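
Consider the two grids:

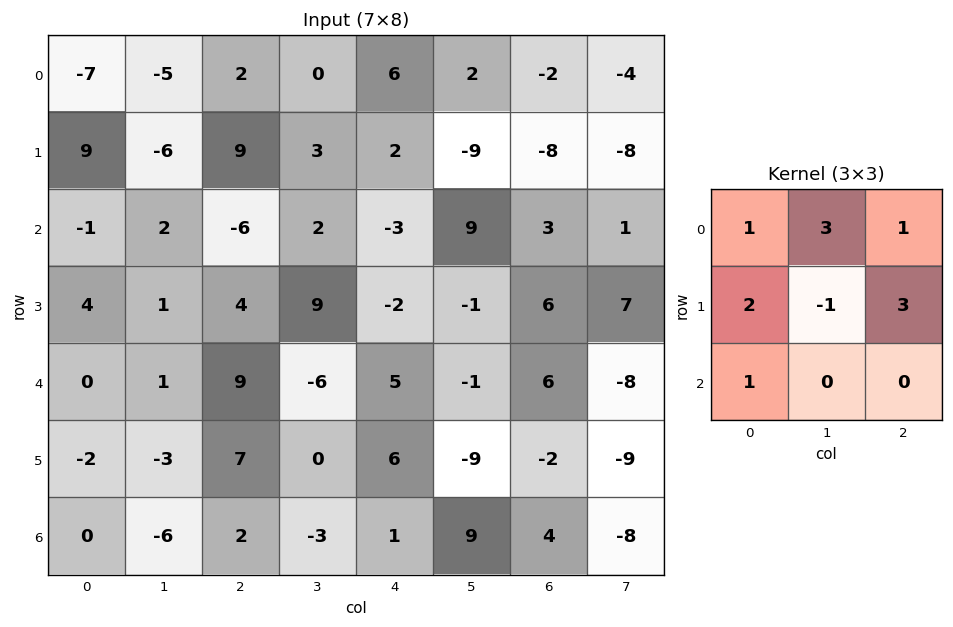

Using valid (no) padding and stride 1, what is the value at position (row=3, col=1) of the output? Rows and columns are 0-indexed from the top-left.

The receptive field on the input at this output position is [1 4 9 / 1 9 -6 / -3 7 0]. Elementwise product with the kernel and sum: 1·1 + 4·3 + 9·1 + 1·2 + 9·-1 + -6·3 + -3·1.

-6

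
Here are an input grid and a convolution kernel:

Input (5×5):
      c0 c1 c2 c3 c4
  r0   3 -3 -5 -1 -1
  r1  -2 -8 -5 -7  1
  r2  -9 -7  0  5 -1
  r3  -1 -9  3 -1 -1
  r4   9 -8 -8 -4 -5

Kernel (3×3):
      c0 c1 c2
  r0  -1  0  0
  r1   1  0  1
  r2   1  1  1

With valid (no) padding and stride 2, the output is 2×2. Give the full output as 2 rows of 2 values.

-26 5
4 -15

Output[0,0]: The receptive field on the input at this output position is [3 -3 -5 / -2 -8 -5 / -9 -7 0]. Elementwise product with the kernel and sum: 3·-1 + -2·1 + -5·1 + -9·1 + -7·1 + 0·1.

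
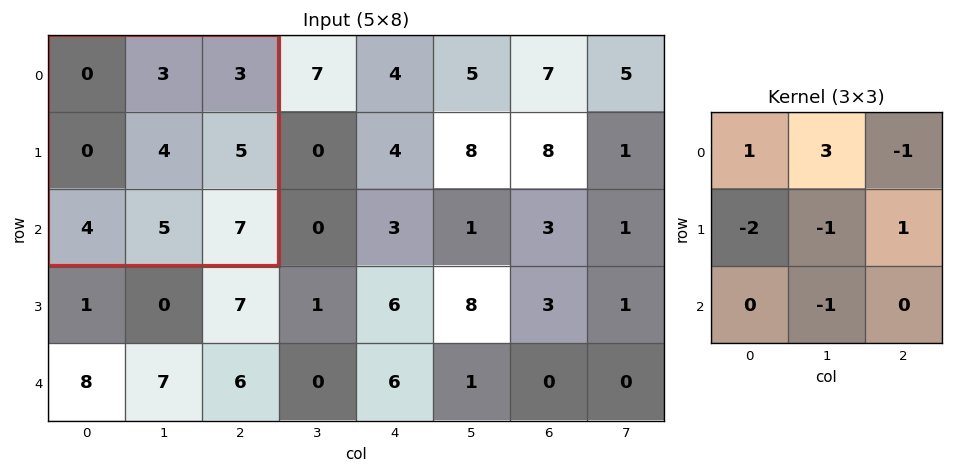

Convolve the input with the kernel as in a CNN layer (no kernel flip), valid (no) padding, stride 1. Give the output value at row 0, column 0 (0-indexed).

2

The receptive field on the input at this output position is [0 3 3 / 0 4 5 / 4 5 7]. Elementwise product with the kernel and sum: 0·1 + 3·3 + 3·-1 + 0·-2 + 4·-1 + 5·1 + 5·-1.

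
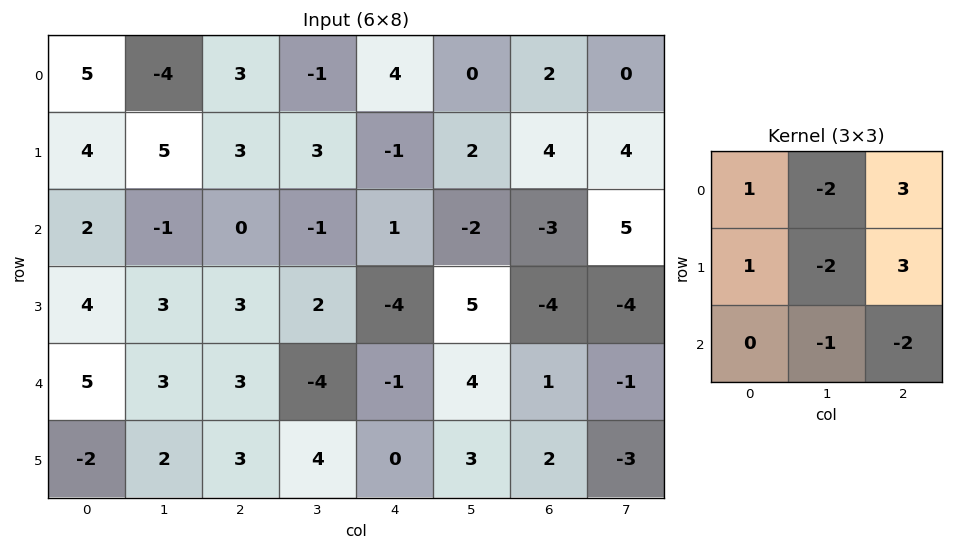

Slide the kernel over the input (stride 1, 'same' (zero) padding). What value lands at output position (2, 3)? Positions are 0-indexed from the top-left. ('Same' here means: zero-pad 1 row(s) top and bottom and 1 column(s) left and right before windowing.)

The receptive field on the zero-padded input at this output position is [3 3 -1 / 0 -1 1 / 3 2 -4]. Elementwise product with the kernel and sum: 3·1 + 3·-2 + -1·3 + 0·1 + -1·-2 + 1·3 + 2·-1 + -4·-2.

5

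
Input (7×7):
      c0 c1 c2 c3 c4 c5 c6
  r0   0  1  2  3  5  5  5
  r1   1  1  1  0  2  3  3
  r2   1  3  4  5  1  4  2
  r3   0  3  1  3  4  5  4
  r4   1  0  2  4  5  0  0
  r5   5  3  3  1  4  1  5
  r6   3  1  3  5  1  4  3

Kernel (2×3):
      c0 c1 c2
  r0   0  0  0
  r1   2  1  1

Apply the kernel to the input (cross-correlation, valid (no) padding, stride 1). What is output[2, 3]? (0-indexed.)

The receptive field on the input at this output position is [5 1 4 / 3 4 5]. Elementwise product with the kernel and sum: 3·2 + 4·1 + 5·1.

15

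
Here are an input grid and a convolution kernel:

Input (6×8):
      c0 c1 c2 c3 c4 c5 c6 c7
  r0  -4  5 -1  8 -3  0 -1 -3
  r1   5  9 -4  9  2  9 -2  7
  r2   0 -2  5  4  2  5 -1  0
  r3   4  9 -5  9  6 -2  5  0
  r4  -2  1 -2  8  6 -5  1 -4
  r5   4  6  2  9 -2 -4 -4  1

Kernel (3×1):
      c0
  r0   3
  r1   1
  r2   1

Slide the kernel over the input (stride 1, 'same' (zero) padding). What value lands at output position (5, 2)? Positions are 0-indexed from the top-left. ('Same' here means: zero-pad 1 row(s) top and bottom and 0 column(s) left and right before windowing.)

The receptive field on the zero-padded input at this output position is [-2 / 2 / 0]. Elementwise product with the kernel and sum: -2·3 + 2·1 + 0·1.

-4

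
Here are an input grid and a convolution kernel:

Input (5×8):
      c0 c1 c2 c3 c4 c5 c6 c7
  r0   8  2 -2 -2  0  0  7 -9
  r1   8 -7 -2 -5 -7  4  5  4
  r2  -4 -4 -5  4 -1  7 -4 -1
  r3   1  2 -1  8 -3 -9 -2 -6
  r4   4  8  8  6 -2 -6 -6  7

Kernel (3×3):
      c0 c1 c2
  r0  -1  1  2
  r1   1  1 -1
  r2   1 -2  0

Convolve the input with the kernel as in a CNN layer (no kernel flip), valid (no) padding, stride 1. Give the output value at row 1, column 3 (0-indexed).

The receptive field on the input at this output position is [-5 -7 4 / 4 -1 7 / 8 -3 -9]. Elementwise product with the kernel and sum: -5·-1 + -7·1 + 4·2 + 4·1 + -1·1 + 7·-1 + 8·1 + -3·-2.

16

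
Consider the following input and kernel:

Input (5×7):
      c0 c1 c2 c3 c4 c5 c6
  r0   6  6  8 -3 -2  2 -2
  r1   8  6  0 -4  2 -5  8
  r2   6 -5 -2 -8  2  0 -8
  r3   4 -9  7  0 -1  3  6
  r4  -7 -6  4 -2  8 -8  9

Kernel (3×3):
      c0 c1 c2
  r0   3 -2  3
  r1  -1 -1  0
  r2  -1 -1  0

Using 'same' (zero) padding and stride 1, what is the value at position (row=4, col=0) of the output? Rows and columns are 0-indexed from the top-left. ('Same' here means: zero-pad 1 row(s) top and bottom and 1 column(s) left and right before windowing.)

The receptive field on the zero-padded input at this output position is [0 4 -9 / 0 -7 -6 / 0 0 0]. Elementwise product with the kernel and sum: 0·3 + 4·-2 + -9·3 + 0·-1 + -7·-1 + 0·-1 + 0·-1.

-28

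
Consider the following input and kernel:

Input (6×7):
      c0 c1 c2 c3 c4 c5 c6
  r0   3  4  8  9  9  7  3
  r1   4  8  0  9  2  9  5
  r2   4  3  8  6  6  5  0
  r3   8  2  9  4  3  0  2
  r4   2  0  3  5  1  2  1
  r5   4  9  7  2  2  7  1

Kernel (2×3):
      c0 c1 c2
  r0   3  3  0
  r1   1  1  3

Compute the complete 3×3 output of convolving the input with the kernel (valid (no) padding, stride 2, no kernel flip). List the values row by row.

Output[0,0]: The receptive field on the input at this output position is [3 4 8 / 4 8 0]. Elementwise product with the kernel and sum: 3·3 + 4·3 + 4·1 + 8·1 + 0·3.
Output[0,1]: The receptive field on the input at this output position is [8 9 9 / 0 9 2]. Elementwise product with the kernel and sum: 8·3 + 9·3 + 0·1 + 9·1 + 2·3.

33 66 74
58 64 42
40 39 21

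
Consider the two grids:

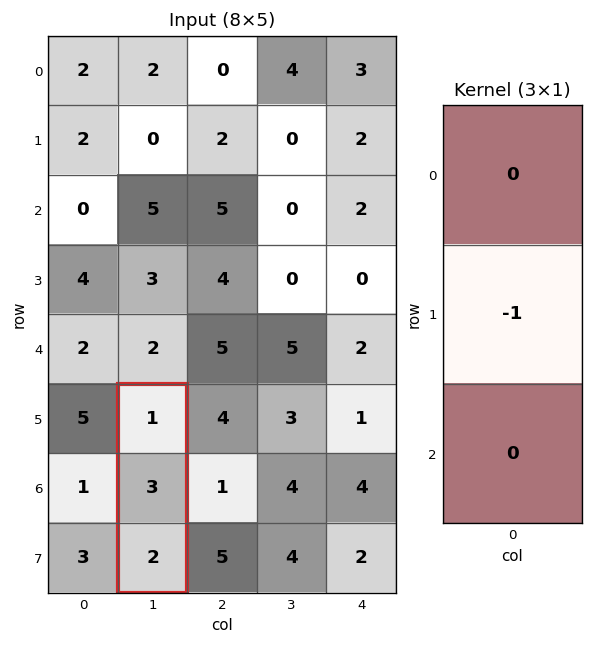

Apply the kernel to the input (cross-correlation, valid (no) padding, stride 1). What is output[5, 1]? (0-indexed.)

The receptive field on the input at this output position is [1 / 3 / 2]. Elementwise product with the kernel and sum: 3·-1.

-3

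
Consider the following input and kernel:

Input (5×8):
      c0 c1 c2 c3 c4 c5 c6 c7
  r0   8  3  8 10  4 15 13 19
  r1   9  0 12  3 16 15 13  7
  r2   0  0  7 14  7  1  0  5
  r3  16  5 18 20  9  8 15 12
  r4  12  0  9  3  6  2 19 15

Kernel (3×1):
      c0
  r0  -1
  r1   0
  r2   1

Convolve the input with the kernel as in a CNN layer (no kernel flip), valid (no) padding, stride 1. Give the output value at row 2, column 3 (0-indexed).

The receptive field on the input at this output position is [14 / 20 / 3]. Elementwise product with the kernel and sum: 14·-1 + 3·1.

-11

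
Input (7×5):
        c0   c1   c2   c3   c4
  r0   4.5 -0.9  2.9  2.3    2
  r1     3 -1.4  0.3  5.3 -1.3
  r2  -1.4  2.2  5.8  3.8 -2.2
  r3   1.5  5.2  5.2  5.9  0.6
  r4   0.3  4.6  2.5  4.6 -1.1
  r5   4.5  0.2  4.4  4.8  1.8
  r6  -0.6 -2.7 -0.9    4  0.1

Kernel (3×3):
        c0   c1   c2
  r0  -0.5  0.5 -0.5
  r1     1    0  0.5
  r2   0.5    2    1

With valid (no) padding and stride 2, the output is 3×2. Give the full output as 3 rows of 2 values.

8.5 6.65
14.85 14.95
1 14.55

Output[0,0]: The receptive field on the input at this output position is [4.5 -0.9 2.9 / 3 -1.4 0.3 / -1.4 2.2 5.8]. Elementwise product with the kernel and sum: 4.5·-0.5 + -0.9·0.5 + 2.9·-0.5 + 3·1 + 0.3·0.5 + -1.4·0.5 + 2.2·2 + 5.8·1.
Output[0,1]: The receptive field on the input at this output position is [2.9 2.3 2 / 0.3 5.3 -1.3 / 5.8 3.8 -2.2]. Elementwise product with the kernel and sum: 2.9·-0.5 + 2.3·0.5 + 2·-0.5 + 0.3·1 + -1.3·0.5 + 5.8·0.5 + 3.8·2 + -2.2·1.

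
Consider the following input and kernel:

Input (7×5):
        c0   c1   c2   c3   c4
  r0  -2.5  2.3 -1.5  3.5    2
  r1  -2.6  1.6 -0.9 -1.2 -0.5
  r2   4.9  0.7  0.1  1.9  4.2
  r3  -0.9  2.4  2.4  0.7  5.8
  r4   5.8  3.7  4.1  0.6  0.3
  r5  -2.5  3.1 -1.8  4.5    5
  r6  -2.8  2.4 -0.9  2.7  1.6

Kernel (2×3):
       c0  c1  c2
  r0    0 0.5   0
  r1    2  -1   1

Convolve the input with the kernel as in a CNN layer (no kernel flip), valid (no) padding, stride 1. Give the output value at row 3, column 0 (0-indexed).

13.2

The receptive field on the input at this output position is [-0.9 2.4 2.4 / 5.8 3.7 4.1]. Elementwise product with the kernel and sum: 2.4·0.5 + 5.8·2 + 3.7·-1 + 4.1·1.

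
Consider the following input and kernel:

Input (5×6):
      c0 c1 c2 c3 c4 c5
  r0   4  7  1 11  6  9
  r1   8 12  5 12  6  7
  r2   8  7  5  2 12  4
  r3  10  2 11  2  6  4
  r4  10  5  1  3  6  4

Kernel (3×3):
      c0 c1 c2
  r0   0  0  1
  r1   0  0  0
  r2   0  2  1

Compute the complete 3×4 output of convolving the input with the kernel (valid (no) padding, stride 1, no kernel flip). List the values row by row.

Output[0,0]: The receptive field on the input at this output position is [4 7 1 / 8 12 5 / 8 7 5]. Elementwise product with the kernel and sum: 1·1 + 7·2 + 5·1.
Output[0,1]: The receptive field on the input at this output position is [7 1 11 / 12 5 12 / 7 5 2]. Elementwise product with the kernel and sum: 11·1 + 5·2 + 2·1.

20 23 22 37
20 36 16 23
16 7 24 20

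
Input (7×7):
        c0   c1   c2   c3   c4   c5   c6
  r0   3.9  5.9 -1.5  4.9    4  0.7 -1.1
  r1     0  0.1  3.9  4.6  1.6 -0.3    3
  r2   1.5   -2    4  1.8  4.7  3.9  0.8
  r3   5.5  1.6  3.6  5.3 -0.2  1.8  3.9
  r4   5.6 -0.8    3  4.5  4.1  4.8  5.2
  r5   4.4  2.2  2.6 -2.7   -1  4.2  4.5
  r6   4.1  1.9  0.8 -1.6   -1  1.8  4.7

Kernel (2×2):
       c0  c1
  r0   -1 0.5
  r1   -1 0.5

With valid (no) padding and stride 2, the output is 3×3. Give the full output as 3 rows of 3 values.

-0.9 2.35 -5.4
-7.2 -4.05 -1.65
-9.3 -4.7 1.4

Output[0,0]: The receptive field on the input at this output position is [3.9 5.9 / 0 0.1]. Elementwise product with the kernel and sum: 3.9·-1 + 5.9·0.5 + 0·-1 + 0.1·0.5.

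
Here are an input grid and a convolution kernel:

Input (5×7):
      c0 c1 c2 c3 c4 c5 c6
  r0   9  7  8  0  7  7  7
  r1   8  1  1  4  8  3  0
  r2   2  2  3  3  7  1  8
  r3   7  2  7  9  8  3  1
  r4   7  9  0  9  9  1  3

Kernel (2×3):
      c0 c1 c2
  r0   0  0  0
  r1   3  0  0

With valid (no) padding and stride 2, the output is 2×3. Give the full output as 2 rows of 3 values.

Output[0,0]: The receptive field on the input at this output position is [9 7 8 / 8 1 1]. Elementwise product with the kernel and sum: 8·3.

24 3 24
21 21 24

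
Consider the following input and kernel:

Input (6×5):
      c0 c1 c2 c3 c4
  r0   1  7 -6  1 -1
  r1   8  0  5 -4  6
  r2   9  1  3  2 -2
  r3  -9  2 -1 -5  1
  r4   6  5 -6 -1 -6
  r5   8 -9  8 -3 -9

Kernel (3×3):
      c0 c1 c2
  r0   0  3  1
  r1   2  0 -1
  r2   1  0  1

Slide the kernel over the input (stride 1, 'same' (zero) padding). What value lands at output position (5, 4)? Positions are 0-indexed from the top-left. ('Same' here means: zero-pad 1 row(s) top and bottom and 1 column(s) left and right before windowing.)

The receptive field on the zero-padded input at this output position is [-1 -6 0 / -3 -9 0 / 0 0 0]. Elementwise product with the kernel and sum: -6·3 + 0·1 + -3·2 + 0·-1 + 0·1 + 0·1.

-24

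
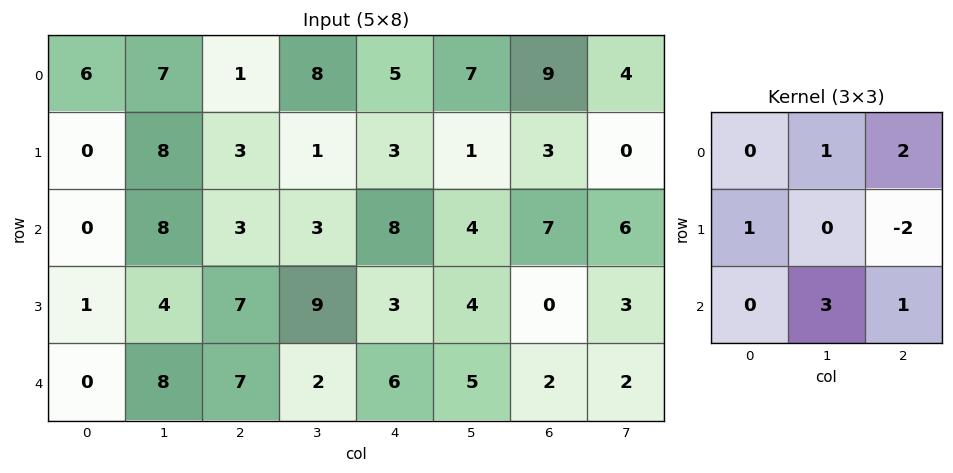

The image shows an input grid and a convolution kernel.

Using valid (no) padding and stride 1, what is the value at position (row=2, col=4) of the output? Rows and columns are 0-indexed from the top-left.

The receptive field on the input at this output position is [8 4 7 / 3 4 0 / 6 5 2]. Elementwise product with the kernel and sum: 4·1 + 7·2 + 3·1 + 0·-2 + 5·3 + 2·1.

38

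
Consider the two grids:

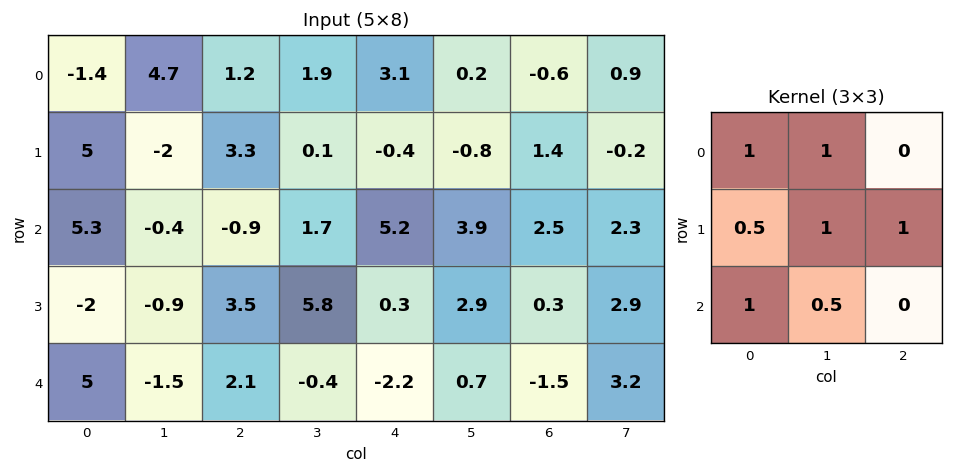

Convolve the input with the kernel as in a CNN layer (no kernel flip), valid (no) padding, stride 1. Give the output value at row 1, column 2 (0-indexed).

The receptive field on the input at this output position is [3.3 0.1 -0.4 / -0.9 1.7 5.2 / 3.5 5.8 0.3]. Elementwise product with the kernel and sum: 3.3·1 + 0.1·1 + -0.9·0.5 + 1.7·1 + 5.2·1 + 3.5·1 + 5.8·0.5.

16.25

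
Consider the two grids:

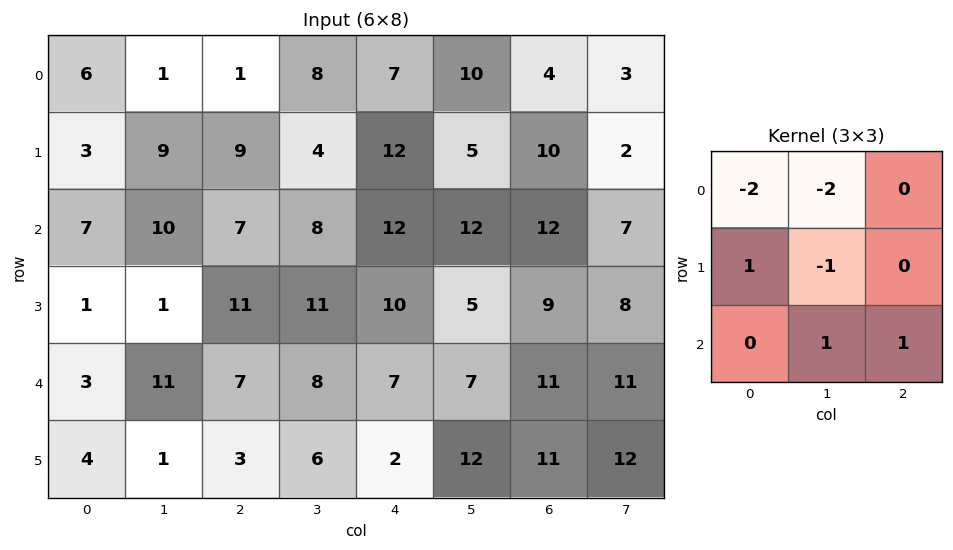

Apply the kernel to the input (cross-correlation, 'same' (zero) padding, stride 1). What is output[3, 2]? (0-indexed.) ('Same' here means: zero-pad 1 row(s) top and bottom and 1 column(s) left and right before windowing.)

-29

The receptive field on the zero-padded input at this output position is [10 7 8 / 1 11 11 / 11 7 8]. Elementwise product with the kernel and sum: 10·-2 + 7·-2 + 1·1 + 11·-1 + 7·1 + 8·1.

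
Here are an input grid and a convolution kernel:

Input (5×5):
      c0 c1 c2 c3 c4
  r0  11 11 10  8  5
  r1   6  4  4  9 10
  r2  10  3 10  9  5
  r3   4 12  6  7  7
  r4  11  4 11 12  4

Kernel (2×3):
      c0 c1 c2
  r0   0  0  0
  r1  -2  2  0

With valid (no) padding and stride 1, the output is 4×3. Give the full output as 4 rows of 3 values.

Output[0,0]: The receptive field on the input at this output position is [11 11 10 / 6 4 4]. Elementwise product with the kernel and sum: 6·-2 + 4·2.
Output[0,1]: The receptive field on the input at this output position is [11 10 8 / 4 4 9]. Elementwise product with the kernel and sum: 4·-2 + 4·2.

-4 0 10
-14 14 -2
16 -12 2
-14 14 2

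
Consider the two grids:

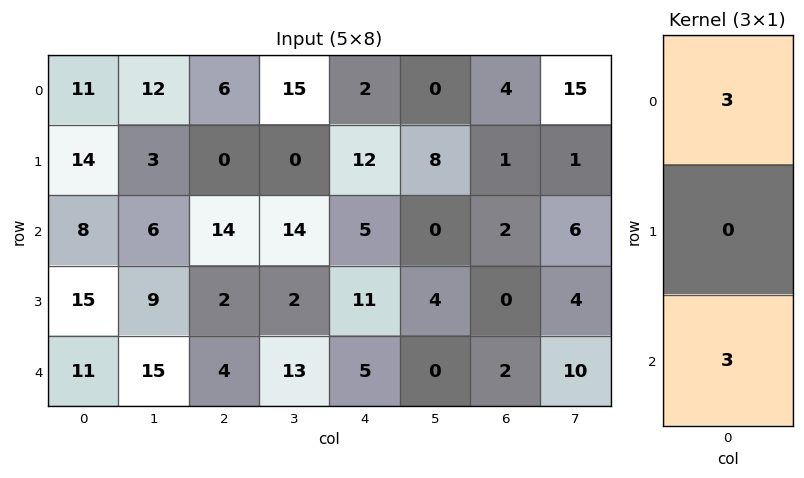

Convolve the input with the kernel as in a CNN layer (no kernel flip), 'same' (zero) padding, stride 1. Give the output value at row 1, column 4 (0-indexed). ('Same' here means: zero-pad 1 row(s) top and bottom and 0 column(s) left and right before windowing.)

The receptive field on the zero-padded input at this output position is [2 / 12 / 5]. Elementwise product with the kernel and sum: 2·3 + 5·3.

21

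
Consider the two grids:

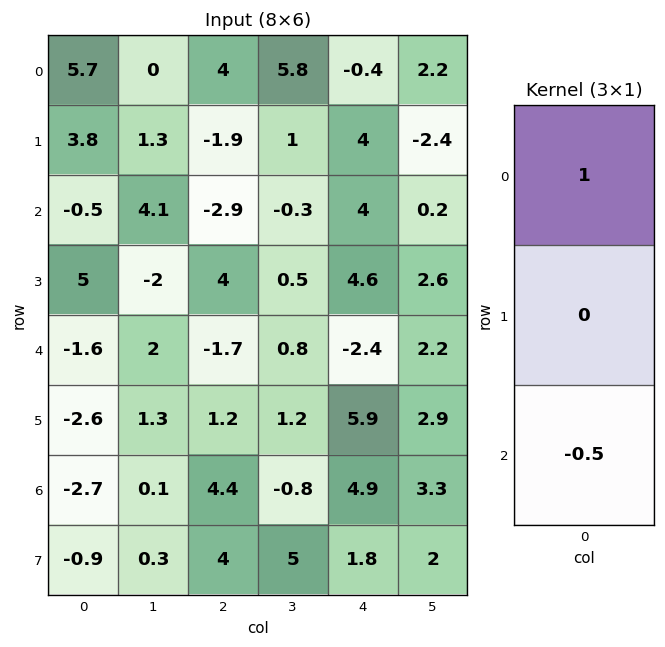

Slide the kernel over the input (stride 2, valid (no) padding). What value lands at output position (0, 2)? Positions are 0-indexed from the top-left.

-2.4

The receptive field on the input at this output position is [-0.4 / 4 / 4]. Elementwise product with the kernel and sum: -0.4·1 + 4·-0.5.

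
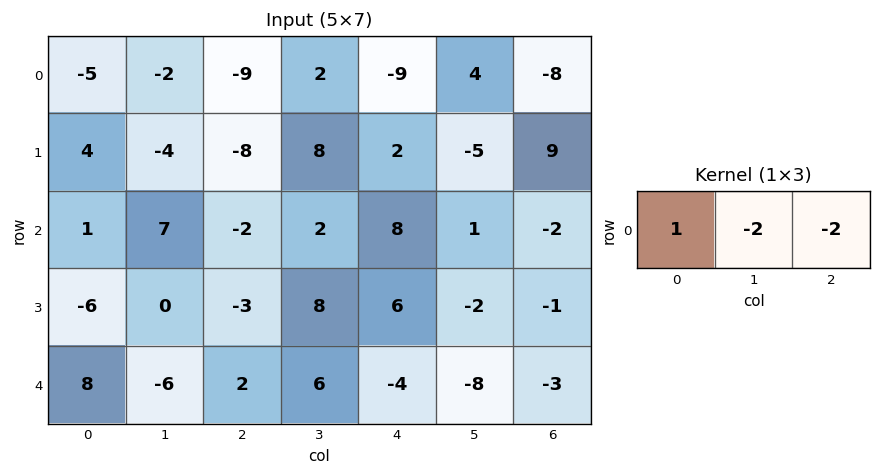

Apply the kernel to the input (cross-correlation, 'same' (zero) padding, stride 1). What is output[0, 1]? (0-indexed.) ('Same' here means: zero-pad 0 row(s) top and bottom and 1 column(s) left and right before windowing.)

17

The receptive field on the zero-padded input at this output position is [-5 -2 -9]. Elementwise product with the kernel and sum: -5·1 + -2·-2 + -9·-2.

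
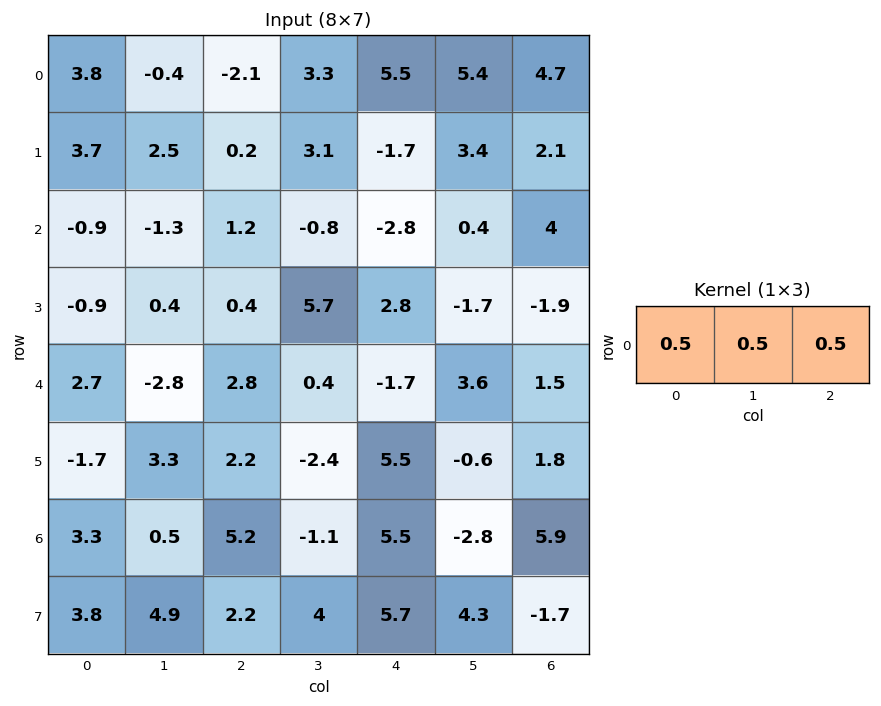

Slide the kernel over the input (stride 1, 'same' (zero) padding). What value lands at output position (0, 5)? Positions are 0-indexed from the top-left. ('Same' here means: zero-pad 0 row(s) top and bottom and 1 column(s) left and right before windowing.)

7.8

The receptive field on the zero-padded input at this output position is [5.5 5.4 4.7]. Elementwise product with the kernel and sum: 5.5·0.5 + 5.4·0.5 + 4.7·0.5.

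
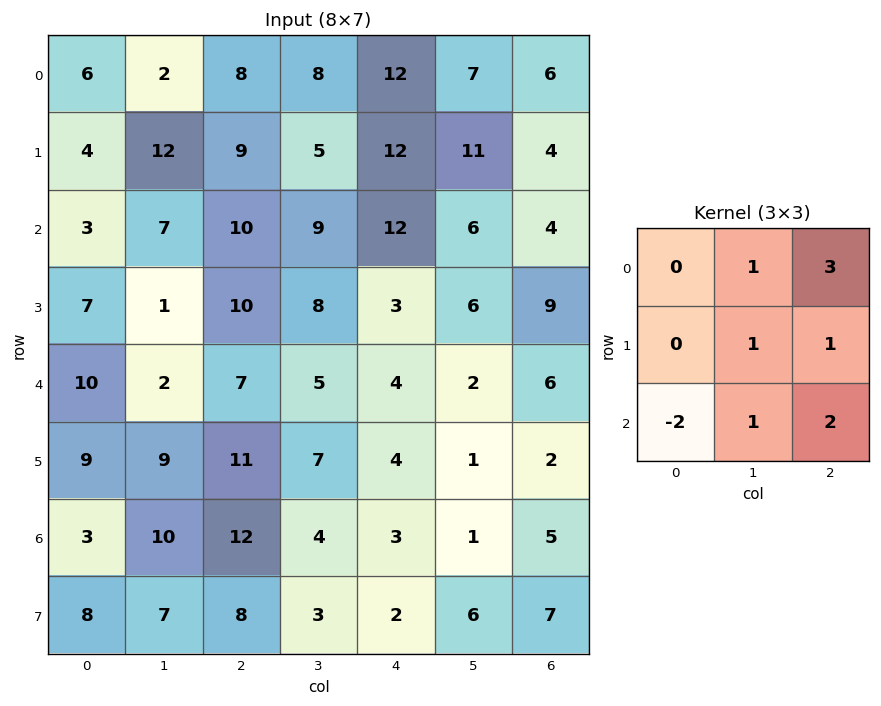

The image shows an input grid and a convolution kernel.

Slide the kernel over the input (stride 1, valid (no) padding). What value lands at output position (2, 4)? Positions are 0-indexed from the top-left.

39

The receptive field on the input at this output position is [12 6 4 / 3 6 9 / 4 2 6]. Elementwise product with the kernel and sum: 6·1 + 4·3 + 6·1 + 9·1 + 4·-2 + 2·1 + 6·2.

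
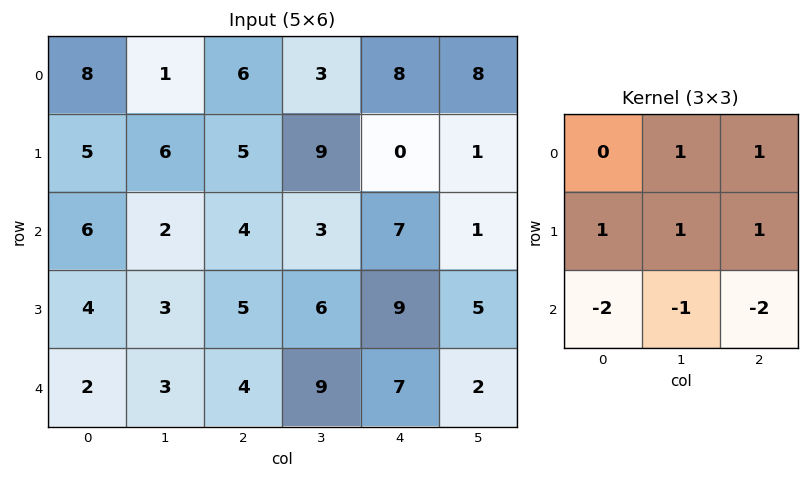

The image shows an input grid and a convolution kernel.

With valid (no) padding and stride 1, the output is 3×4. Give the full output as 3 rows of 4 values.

1 15 0 11
2 0 -11 -19
3 -7 -1 -1

Output[0,0]: The receptive field on the input at this output position is [8 1 6 / 5 6 5 / 6 2 4]. Elementwise product with the kernel and sum: 1·1 + 6·1 + 5·1 + 6·1 + 5·1 + 6·-2 + 2·-1 + 4·-2.
Output[0,1]: The receptive field on the input at this output position is [1 6 3 / 6 5 9 / 2 4 3]. Elementwise product with the kernel and sum: 6·1 + 3·1 + 6·1 + 5·1 + 9·1 + 2·-2 + 4·-1 + 3·-2.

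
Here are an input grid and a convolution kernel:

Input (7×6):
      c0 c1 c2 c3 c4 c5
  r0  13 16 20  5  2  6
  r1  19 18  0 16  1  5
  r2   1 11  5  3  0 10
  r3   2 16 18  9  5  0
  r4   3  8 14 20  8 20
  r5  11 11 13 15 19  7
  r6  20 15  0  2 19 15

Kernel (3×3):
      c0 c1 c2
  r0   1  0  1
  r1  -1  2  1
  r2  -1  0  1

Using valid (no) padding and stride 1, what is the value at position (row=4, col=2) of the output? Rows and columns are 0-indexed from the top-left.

77

The receptive field on the input at this output position is [14 20 8 / 13 15 19 / 0 2 19]. Elementwise product with the kernel and sum: 14·1 + 8·1 + 13·-1 + 15·2 + 19·1 + 0·-1 + 19·1.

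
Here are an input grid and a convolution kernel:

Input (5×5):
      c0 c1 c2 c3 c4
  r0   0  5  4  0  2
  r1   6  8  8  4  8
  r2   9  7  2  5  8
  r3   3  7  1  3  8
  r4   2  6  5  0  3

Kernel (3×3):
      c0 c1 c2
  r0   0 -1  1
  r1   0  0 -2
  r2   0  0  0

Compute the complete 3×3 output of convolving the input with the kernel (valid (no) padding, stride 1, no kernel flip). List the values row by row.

Output[0,0]: The receptive field on the input at this output position is [0 5 4 / 6 8 8 / 9 7 2]. Elementwise product with the kernel and sum: 5·-1 + 4·1 + 8·-2.

-17 -12 -14
-4 -14 -12
-7 -3 -13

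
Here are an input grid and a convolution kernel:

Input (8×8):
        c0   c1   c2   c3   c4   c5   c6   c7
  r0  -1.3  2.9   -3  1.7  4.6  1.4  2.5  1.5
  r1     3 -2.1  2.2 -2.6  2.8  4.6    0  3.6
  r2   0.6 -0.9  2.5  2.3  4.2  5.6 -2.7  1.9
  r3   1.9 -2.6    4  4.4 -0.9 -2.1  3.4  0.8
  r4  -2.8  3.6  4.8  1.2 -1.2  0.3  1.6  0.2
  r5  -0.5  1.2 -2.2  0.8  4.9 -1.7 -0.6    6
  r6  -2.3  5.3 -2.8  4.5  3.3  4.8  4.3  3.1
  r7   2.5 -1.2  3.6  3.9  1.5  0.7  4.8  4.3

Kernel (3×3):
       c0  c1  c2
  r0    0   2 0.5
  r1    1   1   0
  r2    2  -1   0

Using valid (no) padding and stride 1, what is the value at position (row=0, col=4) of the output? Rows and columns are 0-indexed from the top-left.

14.25

The receptive field on the input at this output position is [4.6 1.4 2.5 / 2.8 4.6 0 / 4.2 5.6 -2.7]. Elementwise product with the kernel and sum: 1.4·2 + 2.5·0.5 + 2.8·1 + 4.6·1 + 4.2·2 + 5.6·-1.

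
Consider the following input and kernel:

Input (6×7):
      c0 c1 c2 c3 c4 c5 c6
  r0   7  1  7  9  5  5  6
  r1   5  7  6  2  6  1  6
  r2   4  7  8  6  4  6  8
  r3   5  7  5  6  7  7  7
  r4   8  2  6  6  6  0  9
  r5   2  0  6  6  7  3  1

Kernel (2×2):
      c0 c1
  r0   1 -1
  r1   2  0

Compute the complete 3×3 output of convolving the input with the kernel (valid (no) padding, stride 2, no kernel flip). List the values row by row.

16 10 12
7 12 12
10 12 20

Output[0,0]: The receptive field on the input at this output position is [7 1 / 5 7]. Elementwise product with the kernel and sum: 7·1 + 1·-1 + 5·2.
Output[0,1]: The receptive field on the input at this output position is [7 9 / 6 2]. Elementwise product with the kernel and sum: 7·1 + 9·-1 + 6·2.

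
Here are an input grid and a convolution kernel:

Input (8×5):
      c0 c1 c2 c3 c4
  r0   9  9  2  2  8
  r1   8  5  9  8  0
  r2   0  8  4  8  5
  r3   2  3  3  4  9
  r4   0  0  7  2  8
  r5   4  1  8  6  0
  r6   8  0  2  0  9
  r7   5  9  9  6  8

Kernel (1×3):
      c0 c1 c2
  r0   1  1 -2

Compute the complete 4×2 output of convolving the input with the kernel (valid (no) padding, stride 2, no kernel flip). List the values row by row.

Output[0,0]: The receptive field on the input at this output position is [9 9 2]. Elementwise product with the kernel and sum: 9·1 + 9·1 + 2·-2.
Output[0,1]: The receptive field on the input at this output position is [2 2 8]. Elementwise product with the kernel and sum: 2·1 + 2·1 + 8·-2.

14 -12
0 2
-14 -7
4 -16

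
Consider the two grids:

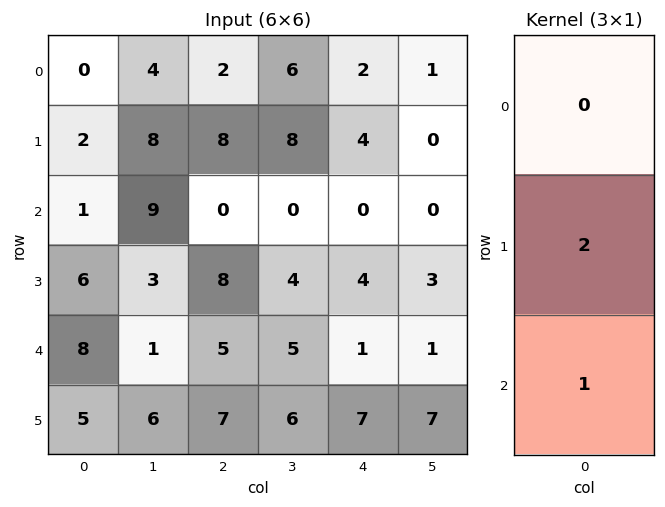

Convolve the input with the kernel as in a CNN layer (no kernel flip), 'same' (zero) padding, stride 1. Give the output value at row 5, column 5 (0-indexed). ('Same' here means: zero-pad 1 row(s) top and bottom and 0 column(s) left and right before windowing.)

14

The receptive field on the zero-padded input at this output position is [1 / 7 / 0]. Elementwise product with the kernel and sum: 7·2 + 0·1.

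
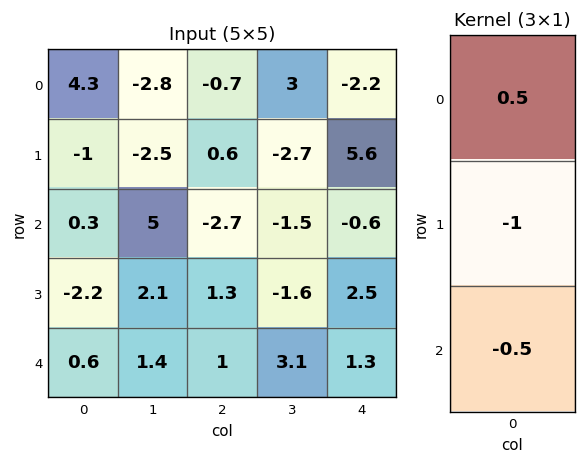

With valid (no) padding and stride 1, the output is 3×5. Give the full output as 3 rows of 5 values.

3 -1.4 0.4 4.95 -6.4
0.3 -7.3 2.35 0.95 2.15
2.05 -0.3 -3.15 -0.7 -3.45

Output[0,0]: The receptive field on the input at this output position is [4.3 / -1 / 0.3]. Elementwise product with the kernel and sum: 4.3·0.5 + -1·-1 + 0.3·-0.5.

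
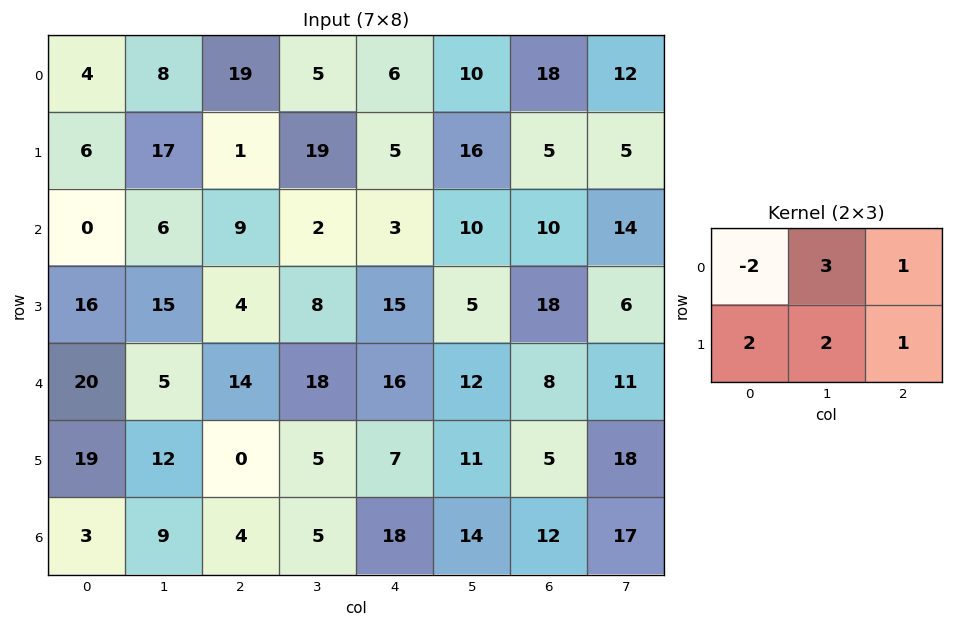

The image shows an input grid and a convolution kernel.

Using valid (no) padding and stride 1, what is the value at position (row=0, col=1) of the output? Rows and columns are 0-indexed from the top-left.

The receptive field on the input at this output position is [8 19 5 / 17 1 19]. Elementwise product with the kernel and sum: 8·-2 + 19·3 + 5·1 + 17·2 + 1·2 + 19·1.

101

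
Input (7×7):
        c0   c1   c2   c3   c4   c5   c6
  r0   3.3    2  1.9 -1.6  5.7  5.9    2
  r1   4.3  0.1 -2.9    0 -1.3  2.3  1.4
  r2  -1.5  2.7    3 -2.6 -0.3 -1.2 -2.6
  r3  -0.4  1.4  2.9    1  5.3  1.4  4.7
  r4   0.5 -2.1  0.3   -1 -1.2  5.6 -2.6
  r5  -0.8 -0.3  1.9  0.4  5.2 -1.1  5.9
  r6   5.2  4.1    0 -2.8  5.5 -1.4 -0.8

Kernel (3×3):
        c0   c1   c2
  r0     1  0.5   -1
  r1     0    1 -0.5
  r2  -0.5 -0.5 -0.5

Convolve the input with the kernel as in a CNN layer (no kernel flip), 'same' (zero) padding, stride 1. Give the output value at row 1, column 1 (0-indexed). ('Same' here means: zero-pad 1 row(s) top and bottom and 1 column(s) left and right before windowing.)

The receptive field on the zero-padded input at this output position is [3.3 2 1.9 / 4.3 0.1 -2.9 / -1.5 2.7 3]. Elementwise product with the kernel and sum: 3.3·1 + 2·0.5 + 1.9·-1 + 0.1·1 + -2.9·-0.5 + -1.5·-0.5 + 2.7·-0.5 + 3·-0.5.

1.85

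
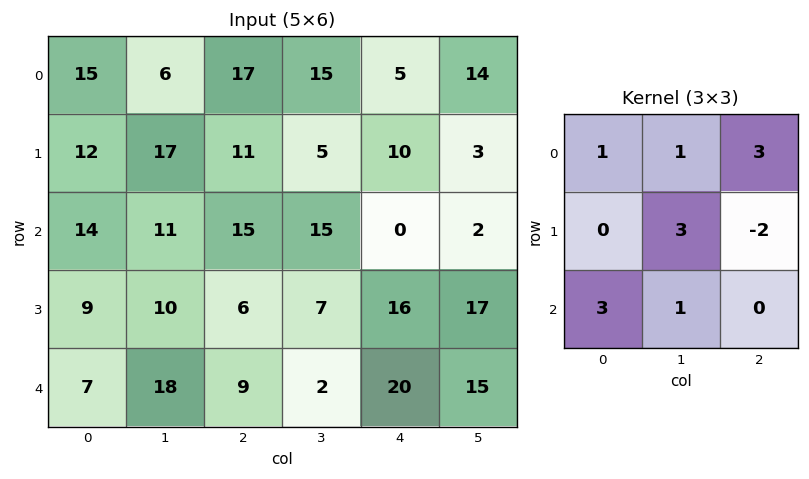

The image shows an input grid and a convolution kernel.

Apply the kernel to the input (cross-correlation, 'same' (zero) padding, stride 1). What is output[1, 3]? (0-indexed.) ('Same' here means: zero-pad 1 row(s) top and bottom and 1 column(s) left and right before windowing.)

The receptive field on the zero-padded input at this output position is [17 15 5 / 11 5 10 / 15 15 0]. Elementwise product with the kernel and sum: 17·1 + 15·1 + 5·3 + 5·3 + 10·-2 + 15·3 + 15·1.

102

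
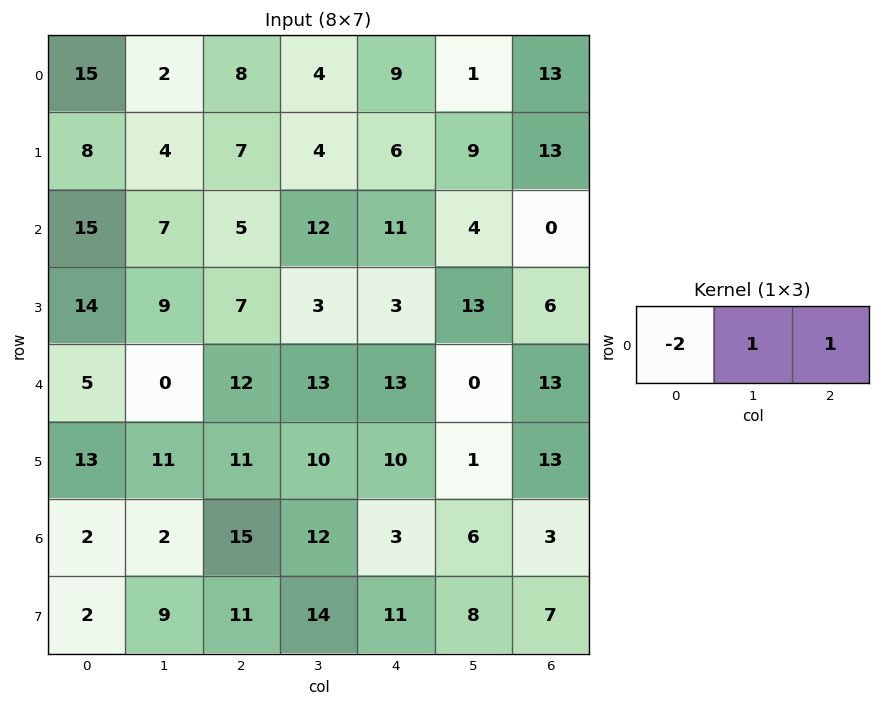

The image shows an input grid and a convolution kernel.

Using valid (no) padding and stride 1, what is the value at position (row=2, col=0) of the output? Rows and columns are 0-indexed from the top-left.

-18

The receptive field on the input at this output position is [15 7 5]. Elementwise product with the kernel and sum: 15·-2 + 7·1 + 5·1.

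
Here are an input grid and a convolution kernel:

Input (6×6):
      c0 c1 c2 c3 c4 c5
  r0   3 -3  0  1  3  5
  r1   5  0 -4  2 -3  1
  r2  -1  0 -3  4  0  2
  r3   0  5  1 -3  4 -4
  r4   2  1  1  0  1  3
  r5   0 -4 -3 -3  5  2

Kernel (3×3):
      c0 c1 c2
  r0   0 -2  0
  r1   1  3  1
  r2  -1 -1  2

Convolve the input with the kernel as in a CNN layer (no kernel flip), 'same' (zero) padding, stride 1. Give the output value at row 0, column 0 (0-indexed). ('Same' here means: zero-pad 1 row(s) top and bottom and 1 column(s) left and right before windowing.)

The receptive field on the zero-padded input at this output position is [0 0 0 / 0 3 -3 / 0 5 0]. Elementwise product with the kernel and sum: 0·-2 + 0·1 + 3·3 + -3·1 + 0·-1 + 5·-1 + 0·2.

1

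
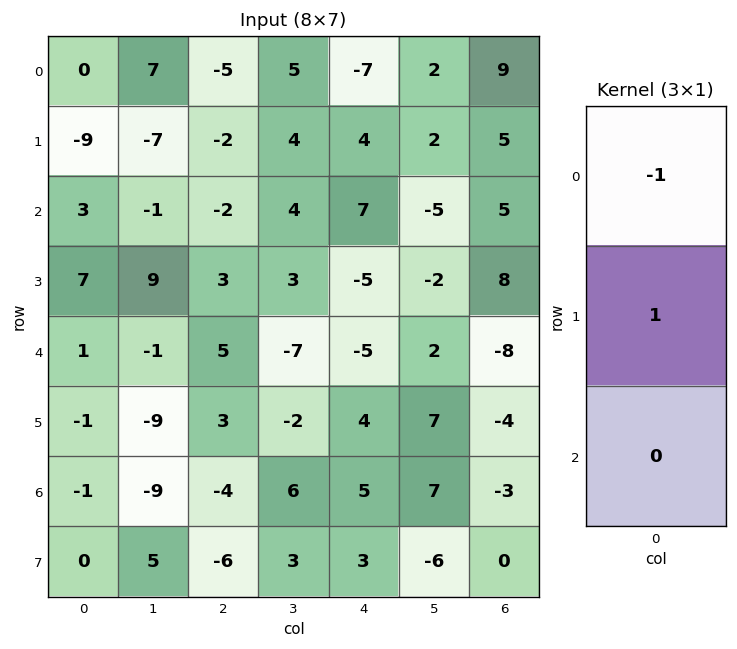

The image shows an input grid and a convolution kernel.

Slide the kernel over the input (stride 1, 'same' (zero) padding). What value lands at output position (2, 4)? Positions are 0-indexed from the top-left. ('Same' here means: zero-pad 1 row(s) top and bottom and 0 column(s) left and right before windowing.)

3

The receptive field on the zero-padded input at this output position is [4 / 7 / -5]. Elementwise product with the kernel and sum: 4·-1 + 7·1.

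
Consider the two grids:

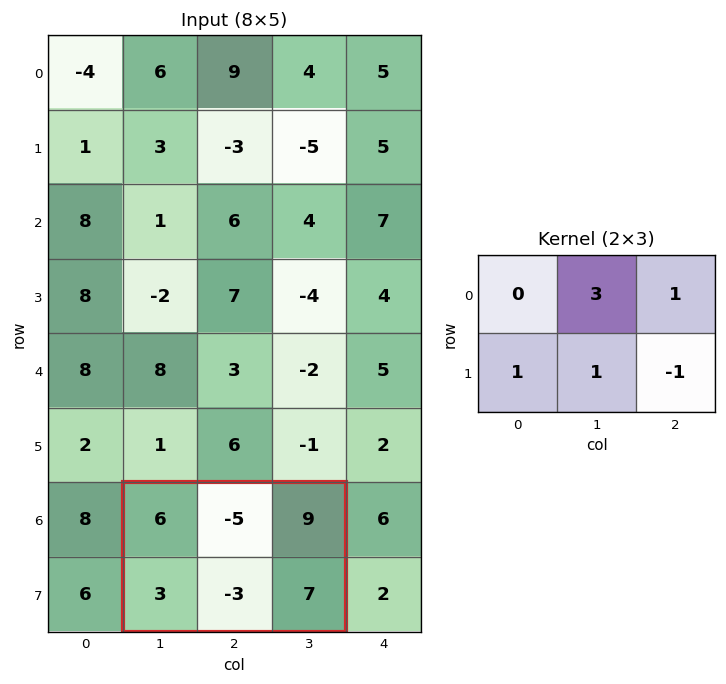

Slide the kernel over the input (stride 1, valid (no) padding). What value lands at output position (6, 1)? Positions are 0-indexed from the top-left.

-13

The receptive field on the input at this output position is [6 -5 9 / 3 -3 7]. Elementwise product with the kernel and sum: -5·3 + 9·1 + 3·1 + -3·1 + 7·-1.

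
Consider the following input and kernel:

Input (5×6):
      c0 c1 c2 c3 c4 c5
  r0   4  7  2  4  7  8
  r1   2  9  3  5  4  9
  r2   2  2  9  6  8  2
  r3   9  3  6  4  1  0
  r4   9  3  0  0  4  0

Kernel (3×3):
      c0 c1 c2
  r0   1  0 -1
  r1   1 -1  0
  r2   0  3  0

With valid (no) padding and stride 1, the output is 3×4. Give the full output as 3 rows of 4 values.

Output[0,0]: The receptive field on the input at this output position is [4 7 2 / 2 9 3 / 2 2 9]. Elementwise product with the kernel and sum: 4·1 + 2·-1 + 2·1 + 9·-1 + 2·3.
Output[0,1]: The receptive field on the input at this output position is [7 2 4 / 9 3 5 / 2 9 6]. Elementwise product with the kernel and sum: 7·1 + 4·-1 + 9·1 + 3·-1 + 9·3.

1 36 11 21
8 15 14 -3
8 -7 3 19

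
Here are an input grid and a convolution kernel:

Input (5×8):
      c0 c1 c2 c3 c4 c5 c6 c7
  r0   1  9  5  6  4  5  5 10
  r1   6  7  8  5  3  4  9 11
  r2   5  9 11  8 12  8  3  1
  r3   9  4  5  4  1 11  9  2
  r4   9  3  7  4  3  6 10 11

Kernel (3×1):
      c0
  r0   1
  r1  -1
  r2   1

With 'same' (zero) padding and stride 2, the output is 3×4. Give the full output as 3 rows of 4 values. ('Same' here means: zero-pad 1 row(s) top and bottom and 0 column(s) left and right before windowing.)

5 3 -1 4
10 2 -8 15
0 -2 -2 -1

Output[0,0]: The receptive field on the zero-padded input at this output position is [0 / 1 / 6]. Elementwise product with the kernel and sum: 0·1 + 1·-1 + 6·1.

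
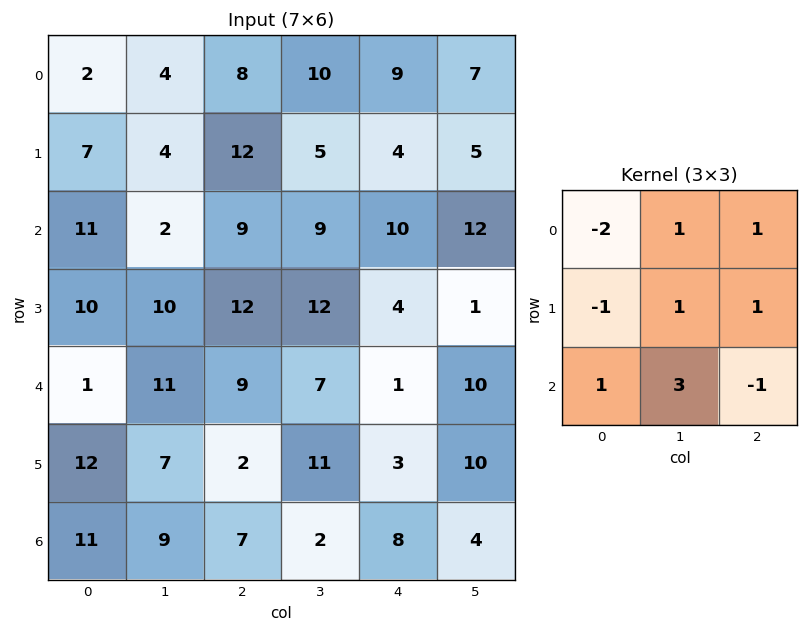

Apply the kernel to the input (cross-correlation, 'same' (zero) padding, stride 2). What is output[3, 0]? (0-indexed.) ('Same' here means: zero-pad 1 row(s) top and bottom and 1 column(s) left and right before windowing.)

39

The receptive field on the zero-padded input at this output position is [0 12 7 / 0 11 9 / 0 0 0]. Elementwise product with the kernel and sum: 0·-2 + 12·1 + 7·1 + 0·-1 + 11·1 + 9·1 + 0·1 + 0·3 + 0·-1.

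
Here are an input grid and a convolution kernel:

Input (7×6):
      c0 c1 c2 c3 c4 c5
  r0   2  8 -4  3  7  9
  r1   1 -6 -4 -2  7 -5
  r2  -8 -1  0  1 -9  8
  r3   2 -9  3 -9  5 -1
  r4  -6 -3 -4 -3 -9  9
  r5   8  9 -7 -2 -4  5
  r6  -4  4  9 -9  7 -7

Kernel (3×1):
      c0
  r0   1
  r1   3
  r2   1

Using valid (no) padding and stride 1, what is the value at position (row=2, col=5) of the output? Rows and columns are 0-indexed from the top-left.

The receptive field on the input at this output position is [8 / -1 / 9]. Elementwise product with the kernel and sum: 8·1 + -1·3 + 9·1.

14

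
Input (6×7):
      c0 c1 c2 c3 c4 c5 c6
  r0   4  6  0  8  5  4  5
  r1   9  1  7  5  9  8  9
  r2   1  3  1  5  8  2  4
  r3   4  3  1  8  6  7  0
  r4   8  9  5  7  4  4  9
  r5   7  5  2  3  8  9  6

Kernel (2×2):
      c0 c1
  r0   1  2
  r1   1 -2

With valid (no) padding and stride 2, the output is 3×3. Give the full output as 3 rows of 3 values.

Output[0,0]: The receptive field on the input at this output position is [4 6 / 9 1]. Elementwise product with the kernel and sum: 4·1 + 6·2 + 9·1 + 1·-2.

23 13 6
5 -4 4
23 15 2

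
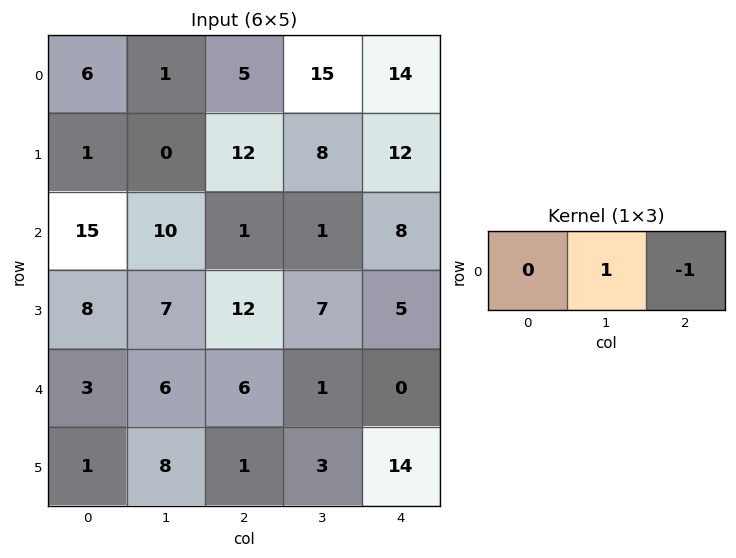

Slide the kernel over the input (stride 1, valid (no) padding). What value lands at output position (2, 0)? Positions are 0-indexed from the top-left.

9

The receptive field on the input at this output position is [15 10 1]. Elementwise product with the kernel and sum: 10·1 + 1·-1.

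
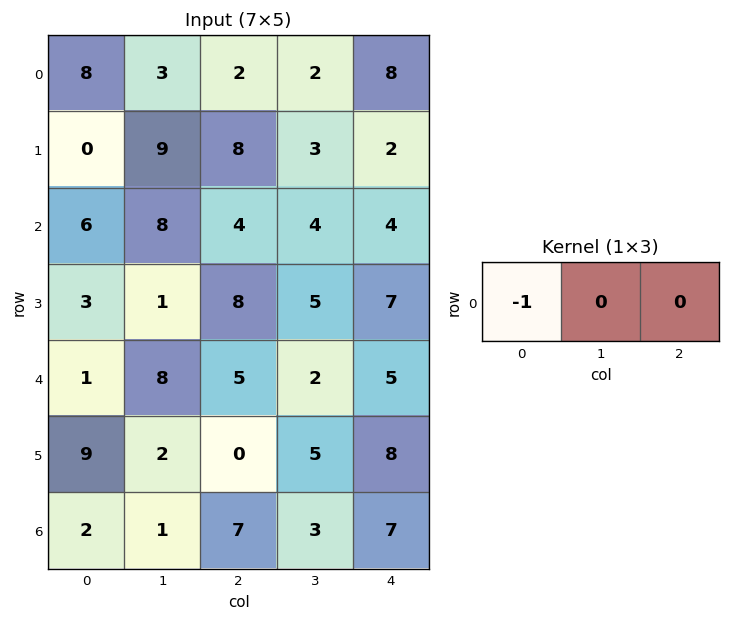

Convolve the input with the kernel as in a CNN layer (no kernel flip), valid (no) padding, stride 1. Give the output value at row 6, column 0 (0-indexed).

The receptive field on the input at this output position is [2 1 7]. Elementwise product with the kernel and sum: 2·-1.

-2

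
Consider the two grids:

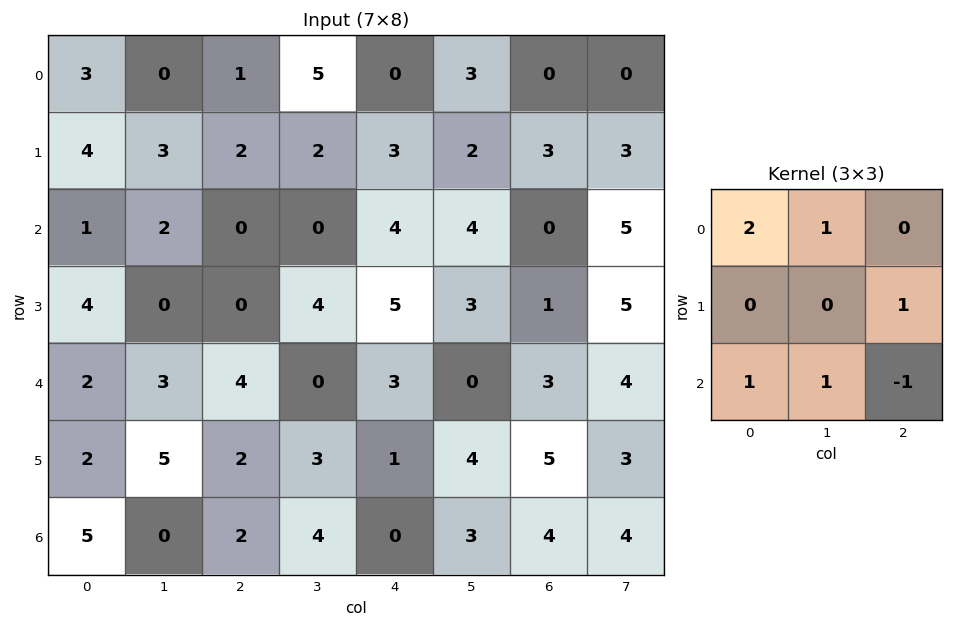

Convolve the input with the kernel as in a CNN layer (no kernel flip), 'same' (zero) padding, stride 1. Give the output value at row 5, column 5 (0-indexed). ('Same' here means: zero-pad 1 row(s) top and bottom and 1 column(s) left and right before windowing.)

The receptive field on the zero-padded input at this output position is [3 0 3 / 1 4 5 / 0 3 4]. Elementwise product with the kernel and sum: 3·2 + 0·1 + 5·1 + 0·1 + 3·1 + 4·-1.

10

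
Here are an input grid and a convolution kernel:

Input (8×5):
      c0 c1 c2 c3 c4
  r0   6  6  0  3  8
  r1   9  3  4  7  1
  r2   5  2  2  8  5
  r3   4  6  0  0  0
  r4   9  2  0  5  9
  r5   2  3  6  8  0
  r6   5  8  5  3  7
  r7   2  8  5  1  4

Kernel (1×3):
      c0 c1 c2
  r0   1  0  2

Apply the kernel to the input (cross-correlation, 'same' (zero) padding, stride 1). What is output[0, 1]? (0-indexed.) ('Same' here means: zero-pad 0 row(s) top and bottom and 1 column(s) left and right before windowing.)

6

The receptive field on the zero-padded input at this output position is [6 6 0]. Elementwise product with the kernel and sum: 6·1 + 0·2.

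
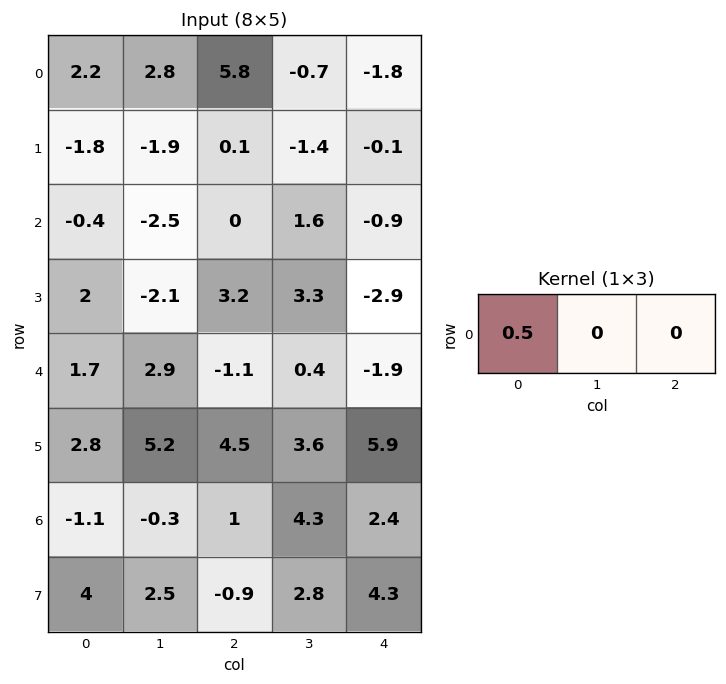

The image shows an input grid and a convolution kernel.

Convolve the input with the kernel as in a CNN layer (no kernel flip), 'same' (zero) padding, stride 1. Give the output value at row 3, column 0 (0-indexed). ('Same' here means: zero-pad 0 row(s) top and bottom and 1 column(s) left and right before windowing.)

The receptive field on the zero-padded input at this output position is [0 2 -2.1]. Elementwise product with the kernel and sum: 0·0.5.

0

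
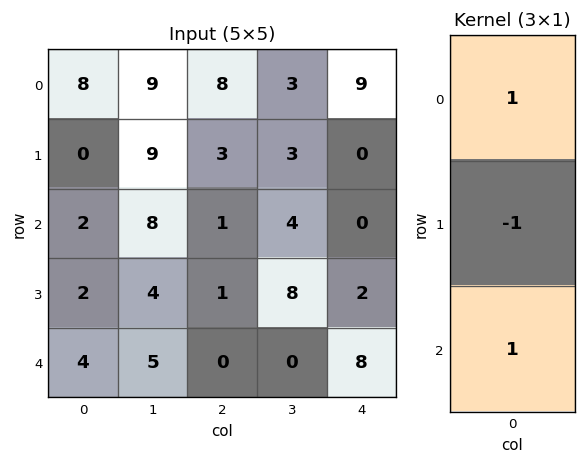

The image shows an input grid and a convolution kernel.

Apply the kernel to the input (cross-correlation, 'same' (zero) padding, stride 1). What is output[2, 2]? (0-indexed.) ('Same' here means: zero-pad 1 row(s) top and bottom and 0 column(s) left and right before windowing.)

3

The receptive field on the zero-padded input at this output position is [3 / 1 / 1]. Elementwise product with the kernel and sum: 3·1 + 1·-1 + 1·1.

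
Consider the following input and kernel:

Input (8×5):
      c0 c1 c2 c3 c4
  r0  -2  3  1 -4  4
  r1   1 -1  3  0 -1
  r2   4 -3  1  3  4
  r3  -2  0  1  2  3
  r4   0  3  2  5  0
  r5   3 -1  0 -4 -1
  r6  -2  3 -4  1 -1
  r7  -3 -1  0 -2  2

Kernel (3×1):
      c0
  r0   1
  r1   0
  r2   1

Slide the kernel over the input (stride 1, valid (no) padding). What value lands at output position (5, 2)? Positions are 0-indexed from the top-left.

0

The receptive field on the input at this output position is [0 / -4 / 0]. Elementwise product with the kernel and sum: 0·1 + 0·1.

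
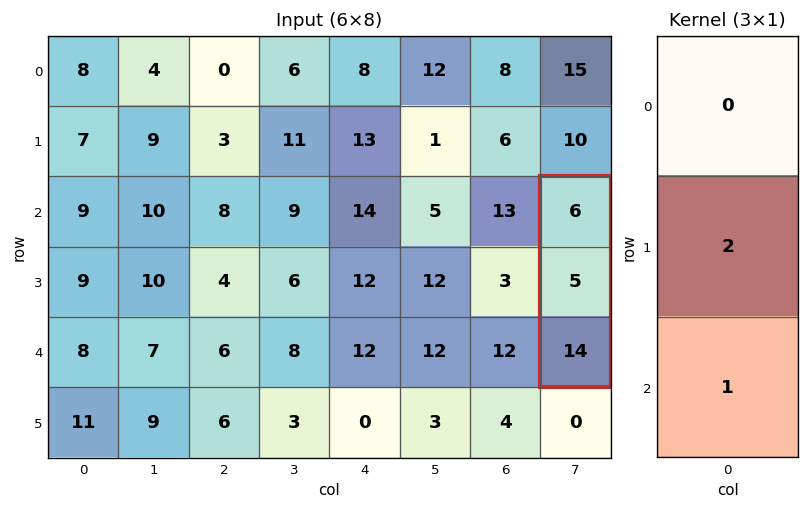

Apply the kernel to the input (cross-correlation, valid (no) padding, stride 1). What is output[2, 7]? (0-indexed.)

24

The receptive field on the input at this output position is [6 / 5 / 14]. Elementwise product with the kernel and sum: 5·2 + 14·1.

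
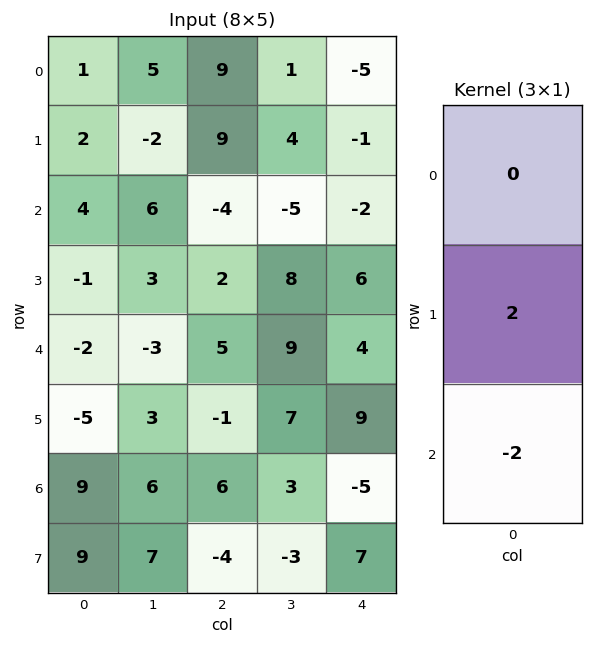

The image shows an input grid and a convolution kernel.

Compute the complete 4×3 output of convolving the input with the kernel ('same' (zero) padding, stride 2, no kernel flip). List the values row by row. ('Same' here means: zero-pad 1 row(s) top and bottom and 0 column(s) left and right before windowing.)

Output[0,0]: The receptive field on the zero-padded input at this output position is [0 / 1 / 2]. Elementwise product with the kernel and sum: 1·2 + 2·-2.
Output[0,1]: The receptive field on the zero-padded input at this output position is [0 / 9 / 9]. Elementwise product with the kernel and sum: 9·2 + 9·-2.

-2 0 -8
10 -12 -16
6 12 -10
0 20 -24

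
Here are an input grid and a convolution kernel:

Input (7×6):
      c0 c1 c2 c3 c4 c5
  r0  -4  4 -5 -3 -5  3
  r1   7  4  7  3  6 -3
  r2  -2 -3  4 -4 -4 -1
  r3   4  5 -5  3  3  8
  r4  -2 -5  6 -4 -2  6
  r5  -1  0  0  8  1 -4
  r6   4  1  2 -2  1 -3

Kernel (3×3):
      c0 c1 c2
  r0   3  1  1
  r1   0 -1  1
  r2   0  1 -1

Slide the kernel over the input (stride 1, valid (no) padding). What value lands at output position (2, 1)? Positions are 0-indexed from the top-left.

9

The receptive field on the input at this output position is [-3 4 -4 / 5 -5 3 / -5 6 -4]. Elementwise product with the kernel and sum: -3·3 + 4·1 + -4·1 + -5·-1 + 3·1 + 6·1 + -4·-1.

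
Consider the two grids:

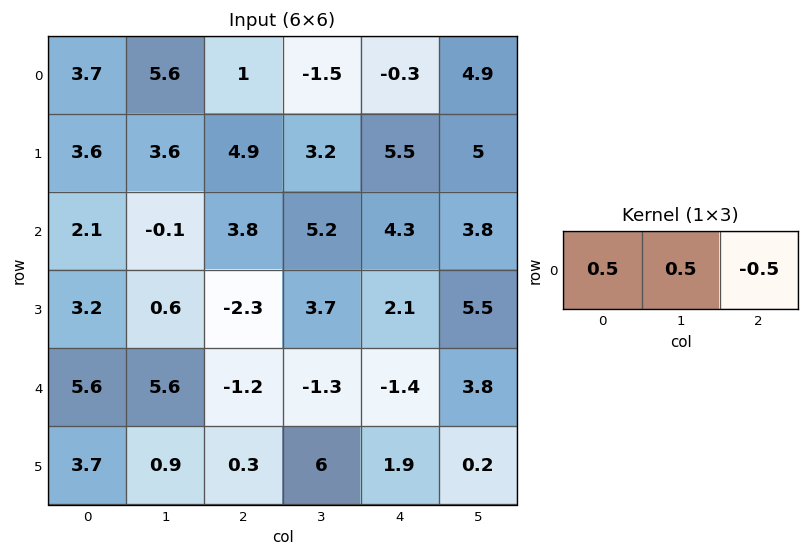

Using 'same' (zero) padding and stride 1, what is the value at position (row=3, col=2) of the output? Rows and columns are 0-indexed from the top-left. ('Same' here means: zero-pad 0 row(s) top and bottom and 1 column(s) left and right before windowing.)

-2.7

The receptive field on the zero-padded input at this output position is [0.6 -2.3 3.7]. Elementwise product with the kernel and sum: 0.6·0.5 + -2.3·0.5 + 3.7·-0.5.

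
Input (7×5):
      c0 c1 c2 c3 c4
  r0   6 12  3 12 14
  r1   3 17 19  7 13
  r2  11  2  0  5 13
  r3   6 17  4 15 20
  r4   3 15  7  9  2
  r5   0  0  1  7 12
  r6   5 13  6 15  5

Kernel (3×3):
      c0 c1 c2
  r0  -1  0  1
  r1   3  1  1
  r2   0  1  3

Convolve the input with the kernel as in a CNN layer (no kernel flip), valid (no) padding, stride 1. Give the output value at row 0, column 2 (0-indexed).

132

The receptive field on the input at this output position is [3 12 14 / 19 7 13 / 0 5 13]. Elementwise product with the kernel and sum: 3·-1 + 14·1 + 19·3 + 7·1 + 13·1 + 5·1 + 13·3.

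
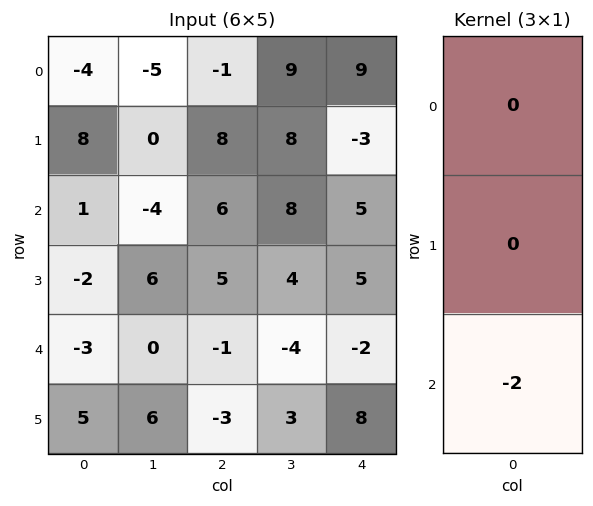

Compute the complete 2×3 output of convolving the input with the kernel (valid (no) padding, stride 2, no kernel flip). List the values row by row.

Output[0,0]: The receptive field on the input at this output position is [-4 / 8 / 1]. Elementwise product with the kernel and sum: 1·-2.
Output[0,1]: The receptive field on the input at this output position is [-1 / 8 / 6]. Elementwise product with the kernel and sum: 6·-2.

-2 -12 -10
6 2 4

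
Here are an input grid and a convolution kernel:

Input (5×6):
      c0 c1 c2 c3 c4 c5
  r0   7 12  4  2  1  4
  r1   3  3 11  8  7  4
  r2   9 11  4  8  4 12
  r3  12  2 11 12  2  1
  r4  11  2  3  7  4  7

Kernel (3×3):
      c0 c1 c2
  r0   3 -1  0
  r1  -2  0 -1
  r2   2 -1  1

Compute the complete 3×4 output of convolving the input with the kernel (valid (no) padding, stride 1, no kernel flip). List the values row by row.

Output[0,0]: The receptive field on the input at this output position is [7 12 4 / 3 3 11 / 9 11 4]. Elementwise product with the kernel and sum: 7·3 + 12·-1 + 3·-2 + 11·-1 + 9·2 + 11·-1 + 4·1.

3 44 -15 9
17 -27 25 12
4 21 -17 12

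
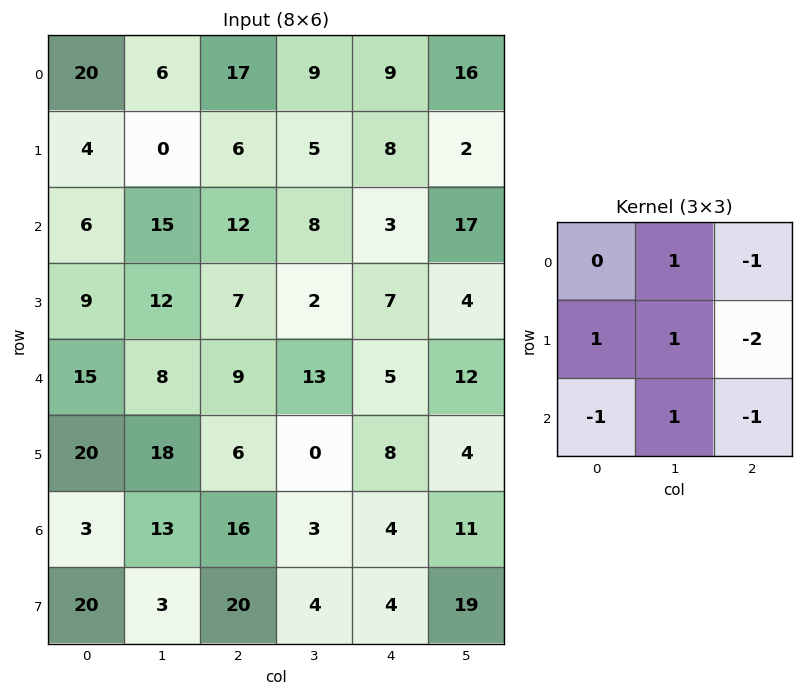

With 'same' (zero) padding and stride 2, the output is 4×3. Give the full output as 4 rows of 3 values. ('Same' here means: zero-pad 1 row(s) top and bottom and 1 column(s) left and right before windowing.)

Output[0,0]: The receptive field on the zero-padded input at this output position is [0 0 0 / 0 20 6 / 0 4 0]. Elementwise product with the kernel and sum: 0·1 + 0·-1 + 0·1 + 20·1 + 6·-2 + 0·-1 + 4·1 + 0·-1.
Output[0,1]: The receptive field on the zero-padded input at this output position is [0 0 0 / 6 17 9 / 0 6 5]. Elementwise product with the kernel and sum: 0·1 + 0·-1 + 6·1 + 17·1 + 9·-2 + 0·-1 + 6·1 + 5·-1.

12 6 -13
-23 5 -16
-2 -16 1
-4 42 -30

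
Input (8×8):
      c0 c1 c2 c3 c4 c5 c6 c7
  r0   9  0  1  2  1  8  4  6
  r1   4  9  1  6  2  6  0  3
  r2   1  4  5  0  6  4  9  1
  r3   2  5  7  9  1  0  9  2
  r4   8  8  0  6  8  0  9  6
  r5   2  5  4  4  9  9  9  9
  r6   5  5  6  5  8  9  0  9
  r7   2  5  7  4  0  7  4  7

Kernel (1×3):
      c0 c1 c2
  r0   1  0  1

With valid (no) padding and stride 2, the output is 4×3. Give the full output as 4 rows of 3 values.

Output[0,0]: The receptive field on the input at this output position is [9 0 1]. Elementwise product with the kernel and sum: 9·1 + 1·1.
Output[0,1]: The receptive field on the input at this output position is [1 2 1]. Elementwise product with the kernel and sum: 1·1 + 1·1.

10 2 5
6 11 15
8 8 17
11 14 8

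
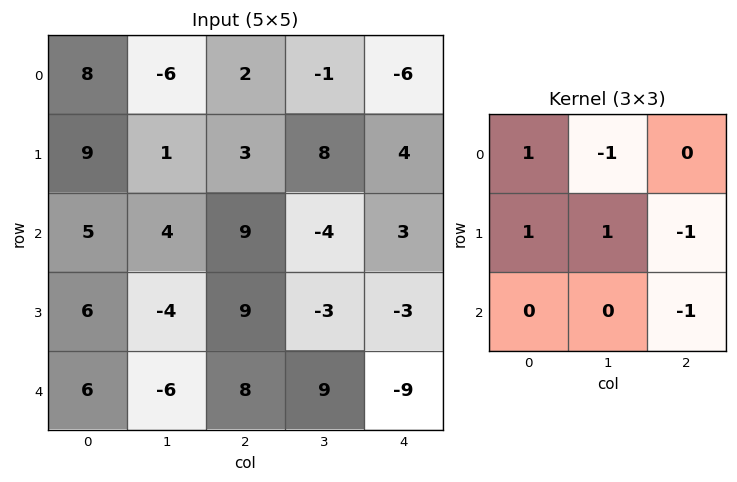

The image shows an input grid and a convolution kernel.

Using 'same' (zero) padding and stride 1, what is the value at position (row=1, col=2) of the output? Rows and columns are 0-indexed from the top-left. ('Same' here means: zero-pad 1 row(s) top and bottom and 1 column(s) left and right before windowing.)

-8

The receptive field on the zero-padded input at this output position is [-6 2 -1 / 1 3 8 / 4 9 -4]. Elementwise product with the kernel and sum: -6·1 + 2·-1 + 1·1 + 3·1 + 8·-1 + -4·-1.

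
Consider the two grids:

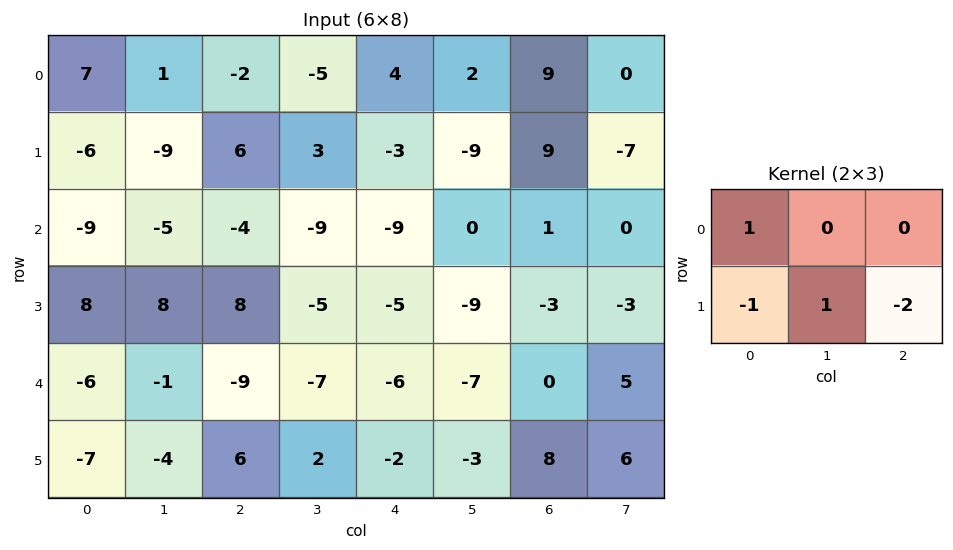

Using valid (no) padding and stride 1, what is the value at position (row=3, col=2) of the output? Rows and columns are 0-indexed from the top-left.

22

The receptive field on the input at this output position is [8 -5 -5 / -9 -7 -6]. Elementwise product with the kernel and sum: 8·1 + -9·-1 + -7·1 + -6·-2.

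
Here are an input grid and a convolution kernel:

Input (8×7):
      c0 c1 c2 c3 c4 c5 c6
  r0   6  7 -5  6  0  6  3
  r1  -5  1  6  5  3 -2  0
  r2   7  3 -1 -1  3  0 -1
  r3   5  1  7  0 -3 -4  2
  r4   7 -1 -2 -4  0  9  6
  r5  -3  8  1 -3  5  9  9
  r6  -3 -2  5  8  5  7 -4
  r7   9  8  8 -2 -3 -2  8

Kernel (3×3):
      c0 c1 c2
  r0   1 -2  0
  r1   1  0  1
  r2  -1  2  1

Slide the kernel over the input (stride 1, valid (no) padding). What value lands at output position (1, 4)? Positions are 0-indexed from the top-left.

The receptive field on the input at this output position is [3 -2 0 / 3 0 -1 / -3 -4 2]. Elementwise product with the kernel and sum: 3·1 + -2·-2 + 3·1 + -1·1 + -3·-1 + -4·2 + 2·1.

6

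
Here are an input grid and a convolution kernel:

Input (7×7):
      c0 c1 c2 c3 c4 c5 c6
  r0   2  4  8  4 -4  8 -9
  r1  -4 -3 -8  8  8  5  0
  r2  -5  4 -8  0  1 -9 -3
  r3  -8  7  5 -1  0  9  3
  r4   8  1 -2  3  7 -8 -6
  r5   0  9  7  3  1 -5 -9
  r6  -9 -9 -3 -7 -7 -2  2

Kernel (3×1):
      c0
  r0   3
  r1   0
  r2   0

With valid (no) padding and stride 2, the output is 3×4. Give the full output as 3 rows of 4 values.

6 24 -12 -27
-15 -24 3 -9
24 -6 21 -18

Output[0,0]: The receptive field on the input at this output position is [2 / -4 / -5]. Elementwise product with the kernel and sum: 2·3.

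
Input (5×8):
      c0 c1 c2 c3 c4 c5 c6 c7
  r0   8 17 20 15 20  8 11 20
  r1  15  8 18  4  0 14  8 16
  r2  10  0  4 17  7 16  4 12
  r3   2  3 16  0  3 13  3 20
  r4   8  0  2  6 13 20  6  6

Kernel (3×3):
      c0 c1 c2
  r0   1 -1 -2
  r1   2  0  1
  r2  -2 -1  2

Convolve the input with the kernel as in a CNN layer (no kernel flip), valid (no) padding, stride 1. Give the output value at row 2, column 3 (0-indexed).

The receptive field on the input at this output position is [17 7 16 / 0 3 13 / 6 13 20]. Elementwise product with the kernel and sum: 17·1 + 7·-1 + 16·-2 + 0·2 + 13·1 + 6·-2 + 13·-1 + 20·2.

6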